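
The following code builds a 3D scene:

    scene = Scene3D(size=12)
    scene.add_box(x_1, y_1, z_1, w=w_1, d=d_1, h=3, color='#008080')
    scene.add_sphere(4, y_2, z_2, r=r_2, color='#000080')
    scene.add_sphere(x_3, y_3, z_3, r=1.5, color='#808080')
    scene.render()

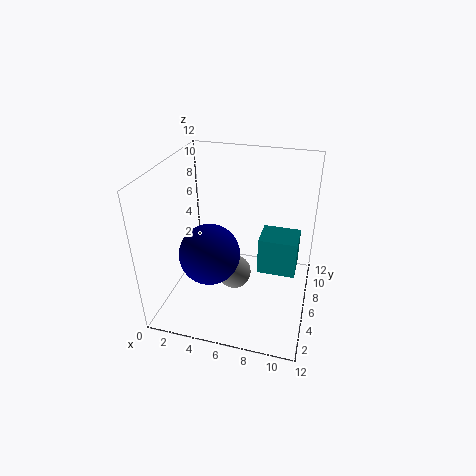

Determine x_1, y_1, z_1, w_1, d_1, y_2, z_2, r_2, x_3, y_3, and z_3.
x_1 = 8, y_1 = 4.5, z_1 = 4, w_1 = 3, d_1 = 2.5, y_2 = 4.5, z_2 = 5, r_2 = 2.5, x_3 = 5.5, y_3 = 6.5, z_3 = 2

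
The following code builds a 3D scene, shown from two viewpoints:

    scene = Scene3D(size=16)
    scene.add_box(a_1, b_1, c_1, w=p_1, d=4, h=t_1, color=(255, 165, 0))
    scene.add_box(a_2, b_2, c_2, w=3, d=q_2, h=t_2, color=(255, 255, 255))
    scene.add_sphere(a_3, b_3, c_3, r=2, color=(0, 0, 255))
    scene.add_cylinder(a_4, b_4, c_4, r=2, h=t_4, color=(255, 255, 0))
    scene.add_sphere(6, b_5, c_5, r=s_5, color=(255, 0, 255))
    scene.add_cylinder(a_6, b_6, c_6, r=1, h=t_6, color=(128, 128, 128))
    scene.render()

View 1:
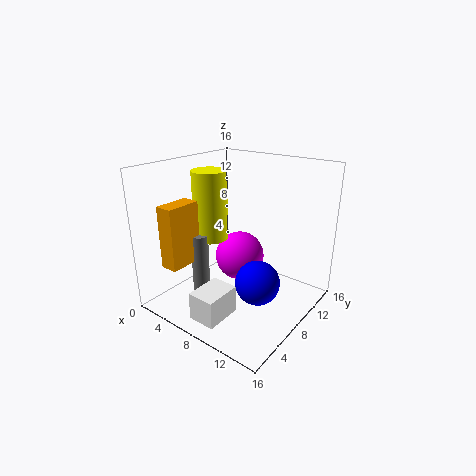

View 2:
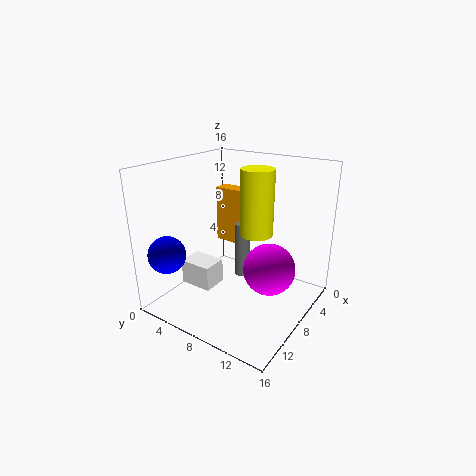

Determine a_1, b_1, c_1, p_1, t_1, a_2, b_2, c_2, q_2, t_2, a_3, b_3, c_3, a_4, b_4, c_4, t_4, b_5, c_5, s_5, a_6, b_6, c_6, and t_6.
a_1 = 2; b_1 = 2; c_1 = 5; p_1 = 2; t_1 = 7; a_2 = 7; b_2 = 1; c_2 = 1; q_2 = 4; t_2 = 3; a_3 = 14; b_3 = 3; c_3 = 7; a_4 = 4; b_4 = 8; c_4 = 7; t_4 = 8; b_5 = 11; c_5 = 4; s_5 = 3; a_6 = 4; b_6 = 6; c_6 = 1; t_6 = 7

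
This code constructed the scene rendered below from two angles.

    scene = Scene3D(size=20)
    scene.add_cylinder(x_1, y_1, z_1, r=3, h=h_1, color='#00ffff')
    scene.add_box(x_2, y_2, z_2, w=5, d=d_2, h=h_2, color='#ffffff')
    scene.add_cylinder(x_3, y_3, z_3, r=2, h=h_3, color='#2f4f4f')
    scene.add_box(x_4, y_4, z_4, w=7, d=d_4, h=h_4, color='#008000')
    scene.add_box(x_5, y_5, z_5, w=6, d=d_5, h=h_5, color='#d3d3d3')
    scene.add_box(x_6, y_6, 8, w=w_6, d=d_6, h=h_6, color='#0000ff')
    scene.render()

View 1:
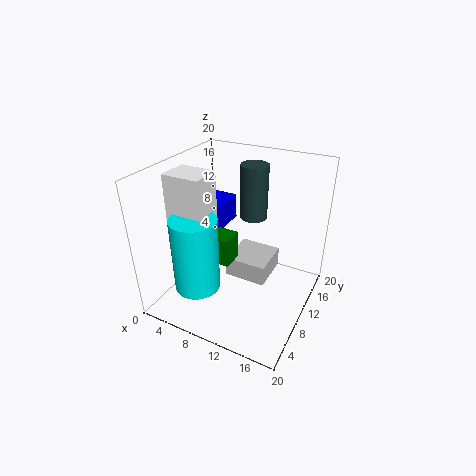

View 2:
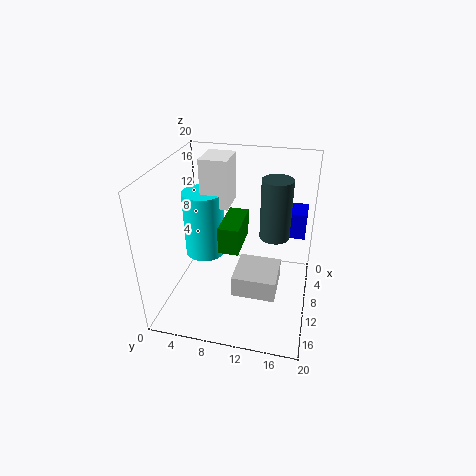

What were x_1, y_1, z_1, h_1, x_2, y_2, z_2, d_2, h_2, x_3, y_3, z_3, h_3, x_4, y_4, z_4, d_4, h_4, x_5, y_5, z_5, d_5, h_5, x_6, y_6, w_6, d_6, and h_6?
x_1 = 7
y_1 = 4
z_1 = 5
h_1 = 10
x_2 = 3
y_2 = 4
z_2 = 13
d_2 = 4
h_2 = 7
x_3 = 10
y_3 = 15
z_3 = 11
h_3 = 8
x_4 = 3
y_4 = 7
z_4 = 7
d_4 = 3
h_4 = 4
x_5 = 8
y_5 = 10
z_5 = 3
d_5 = 6
h_5 = 3
x_6 = 1
y_6 = 13
w_6 = 4
d_6 = 6
h_6 = 4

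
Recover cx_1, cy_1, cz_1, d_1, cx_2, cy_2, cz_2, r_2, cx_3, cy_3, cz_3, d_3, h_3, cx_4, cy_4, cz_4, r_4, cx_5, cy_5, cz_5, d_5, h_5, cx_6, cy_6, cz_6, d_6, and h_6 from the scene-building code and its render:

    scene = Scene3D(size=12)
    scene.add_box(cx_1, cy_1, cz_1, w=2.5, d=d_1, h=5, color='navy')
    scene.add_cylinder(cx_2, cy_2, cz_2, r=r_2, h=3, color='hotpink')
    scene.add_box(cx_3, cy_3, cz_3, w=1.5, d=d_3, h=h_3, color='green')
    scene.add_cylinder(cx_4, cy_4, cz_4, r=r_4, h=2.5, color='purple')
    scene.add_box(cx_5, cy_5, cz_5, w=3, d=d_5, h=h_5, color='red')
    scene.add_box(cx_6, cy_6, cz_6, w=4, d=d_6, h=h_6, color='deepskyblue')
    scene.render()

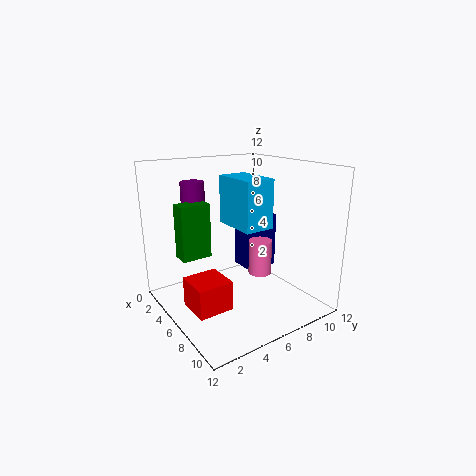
cx_1 = 2.5; cy_1 = 8; cz_1 = 2; d_1 = 3; cx_2 = 6.5; cy_2 = 8; cz_2 = 2.5; r_2 = 1; cx_3 = 3.5; cy_3 = 1.5; cz_3 = 4.5; d_3 = 2.5; h_3 = 4.5; cx_4 = 3; cy_4 = 3.5; cz_4 = 8; r_4 = 1; cx_5 = 4.5; cy_5 = 1.5; cz_5 = 0.5; d_5 = 3; h_5 = 2.5; cx_6 = 4; cy_6 = 5.5; cz_6 = 7; d_6 = 2.5; h_6 = 4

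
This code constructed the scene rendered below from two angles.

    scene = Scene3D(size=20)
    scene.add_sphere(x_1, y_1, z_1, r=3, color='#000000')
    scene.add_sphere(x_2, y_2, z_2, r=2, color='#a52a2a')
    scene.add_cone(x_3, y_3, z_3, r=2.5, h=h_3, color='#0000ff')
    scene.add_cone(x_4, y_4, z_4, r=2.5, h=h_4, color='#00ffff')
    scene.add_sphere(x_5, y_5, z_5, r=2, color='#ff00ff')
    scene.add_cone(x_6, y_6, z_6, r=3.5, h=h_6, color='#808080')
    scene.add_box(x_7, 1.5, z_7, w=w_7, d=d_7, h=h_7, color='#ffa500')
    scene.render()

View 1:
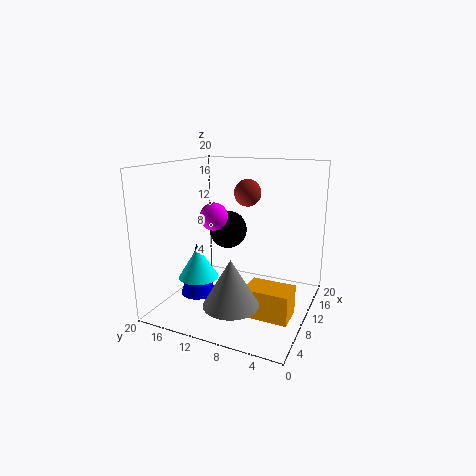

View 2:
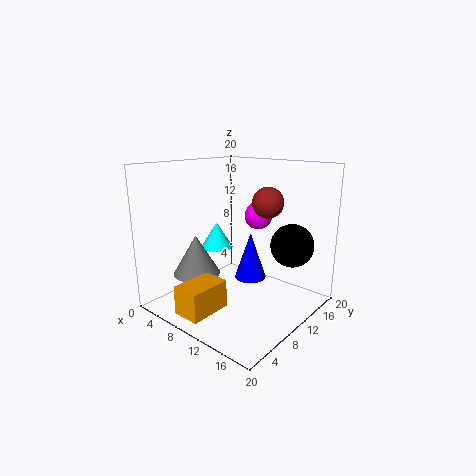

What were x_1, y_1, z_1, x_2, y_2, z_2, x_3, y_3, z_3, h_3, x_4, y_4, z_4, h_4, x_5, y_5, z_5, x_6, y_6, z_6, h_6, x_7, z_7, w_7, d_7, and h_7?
x_1 = 16
y_1 = 14.5
z_1 = 9
x_2 = 14.5
y_2 = 10.5
z_2 = 15.5
x_3 = 8
y_3 = 15.5
z_3 = 1.5
h_3 = 7.5
x_4 = 3.5
y_4 = 12.5
z_4 = 6.5
h_4 = 4
x_5 = 10.5
y_5 = 14
z_5 = 12.5
x_6 = 3.5
y_6 = 8
z_6 = 3.5
h_6 = 6
x_7 = 6
z_7 = 0.5
w_7 = 4
d_7 = 6
h_7 = 4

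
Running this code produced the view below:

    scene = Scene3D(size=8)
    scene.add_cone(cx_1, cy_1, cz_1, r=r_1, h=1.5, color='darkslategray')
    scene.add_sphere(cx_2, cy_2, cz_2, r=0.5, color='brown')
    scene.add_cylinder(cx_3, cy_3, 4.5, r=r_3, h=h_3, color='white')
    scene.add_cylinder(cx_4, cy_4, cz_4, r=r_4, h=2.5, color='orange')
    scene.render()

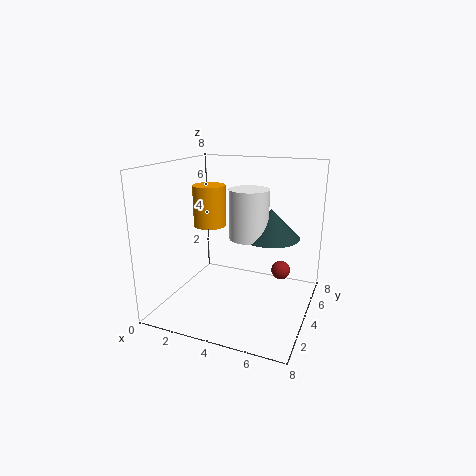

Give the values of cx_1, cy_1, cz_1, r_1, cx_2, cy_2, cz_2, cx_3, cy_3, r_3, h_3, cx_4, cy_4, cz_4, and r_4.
cx_1 = 6
cy_1 = 3.5
cz_1 = 4.5
r_1 = 1.5
cx_2 = 6.5
cy_2 = 4
cz_2 = 2.5
cx_3 = 5
cy_3 = 3
r_3 = 1
h_3 = 2.5
cx_4 = 1.5
cy_4 = 5.5
cz_4 = 4
r_4 = 1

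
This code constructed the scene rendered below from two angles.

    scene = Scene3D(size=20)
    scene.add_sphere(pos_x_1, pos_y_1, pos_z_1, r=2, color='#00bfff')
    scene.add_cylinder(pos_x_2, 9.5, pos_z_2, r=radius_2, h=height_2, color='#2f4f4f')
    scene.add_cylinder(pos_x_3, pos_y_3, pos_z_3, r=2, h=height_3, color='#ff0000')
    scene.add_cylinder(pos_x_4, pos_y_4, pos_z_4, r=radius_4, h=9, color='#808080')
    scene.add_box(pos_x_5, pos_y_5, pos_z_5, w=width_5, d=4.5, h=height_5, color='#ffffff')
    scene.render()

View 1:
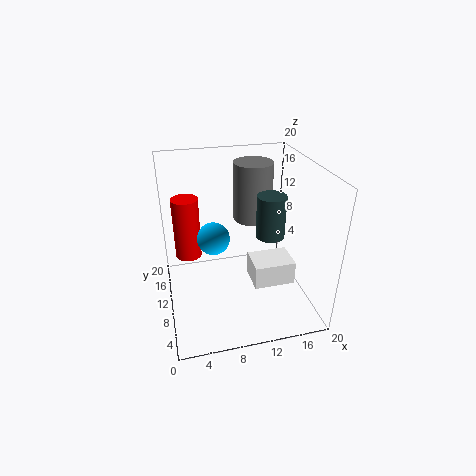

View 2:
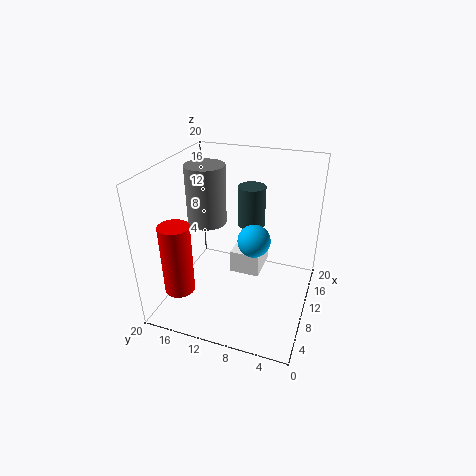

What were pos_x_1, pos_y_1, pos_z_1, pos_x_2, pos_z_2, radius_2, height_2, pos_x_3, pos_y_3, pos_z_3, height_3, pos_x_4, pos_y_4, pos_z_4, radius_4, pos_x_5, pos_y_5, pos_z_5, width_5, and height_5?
pos_x_1 = 6, pos_y_1 = 6.5, pos_z_1 = 12.5, pos_x_2 = 14.5, pos_z_2 = 10, radius_2 = 2, height_2 = 6, pos_x_3 = 3.5, pos_y_3 = 16, pos_z_3 = 4.5, height_3 = 9.5, pos_x_4 = 14, pos_y_4 = 16.5, pos_z_4 = 9.5, radius_4 = 3, pos_x_5 = 12, pos_y_5 = 7.5, pos_z_5 = 2.5, width_5 = 6, height_5 = 3.5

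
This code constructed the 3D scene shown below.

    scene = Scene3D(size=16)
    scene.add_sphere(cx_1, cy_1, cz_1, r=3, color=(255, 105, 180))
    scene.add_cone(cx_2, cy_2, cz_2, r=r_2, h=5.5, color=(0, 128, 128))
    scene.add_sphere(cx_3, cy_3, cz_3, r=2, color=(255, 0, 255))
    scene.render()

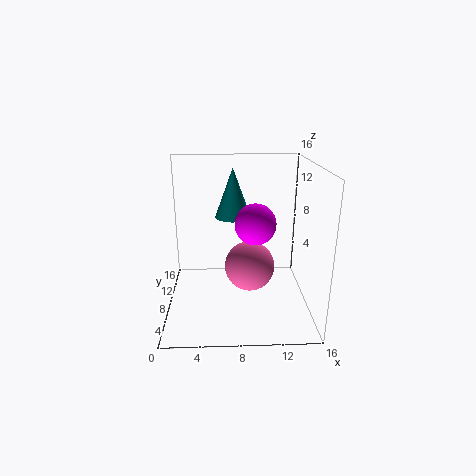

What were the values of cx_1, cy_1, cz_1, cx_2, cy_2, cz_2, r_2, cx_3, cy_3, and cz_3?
cx_1 = 9.5
cy_1 = 10
cz_1 = 3.5
cx_2 = 7.5
cy_2 = 9.5
cz_2 = 10
r_2 = 2
cx_3 = 9.5
cy_3 = 4
cz_3 = 11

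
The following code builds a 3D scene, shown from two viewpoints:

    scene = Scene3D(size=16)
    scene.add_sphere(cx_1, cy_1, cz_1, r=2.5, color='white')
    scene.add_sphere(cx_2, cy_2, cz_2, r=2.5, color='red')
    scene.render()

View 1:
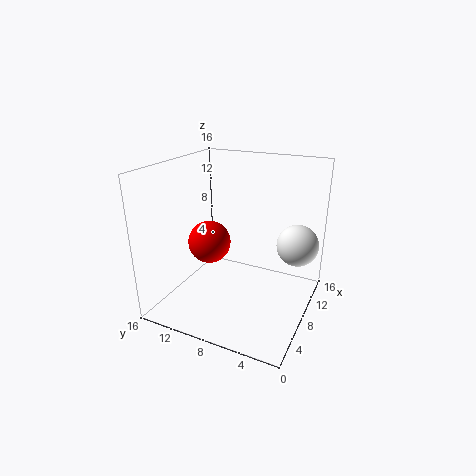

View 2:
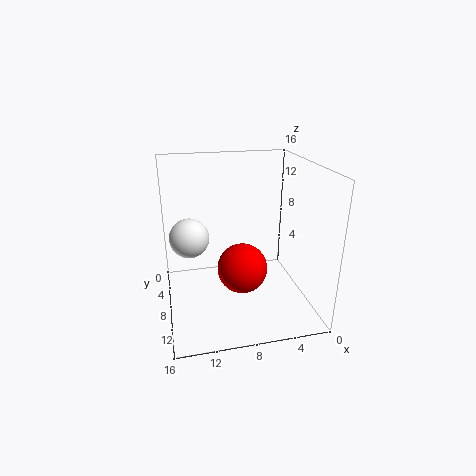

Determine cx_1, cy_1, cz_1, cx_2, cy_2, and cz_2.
cx_1 = 13, cy_1 = 2.5, cz_1 = 6, cx_2 = 8.5, cy_2 = 12, cz_2 = 6.5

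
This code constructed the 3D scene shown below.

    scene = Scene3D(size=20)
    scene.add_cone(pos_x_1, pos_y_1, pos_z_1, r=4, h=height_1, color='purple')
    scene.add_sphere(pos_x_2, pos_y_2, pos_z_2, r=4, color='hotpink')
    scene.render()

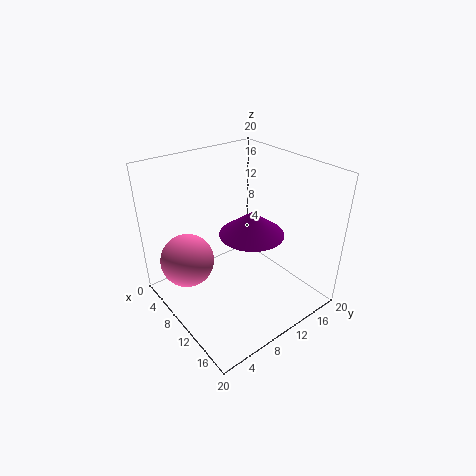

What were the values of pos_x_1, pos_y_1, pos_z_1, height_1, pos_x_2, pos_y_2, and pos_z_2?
pos_x_1 = 14
pos_y_1 = 9
pos_z_1 = 13
height_1 = 3
pos_x_2 = 4
pos_y_2 = 5
pos_z_2 = 5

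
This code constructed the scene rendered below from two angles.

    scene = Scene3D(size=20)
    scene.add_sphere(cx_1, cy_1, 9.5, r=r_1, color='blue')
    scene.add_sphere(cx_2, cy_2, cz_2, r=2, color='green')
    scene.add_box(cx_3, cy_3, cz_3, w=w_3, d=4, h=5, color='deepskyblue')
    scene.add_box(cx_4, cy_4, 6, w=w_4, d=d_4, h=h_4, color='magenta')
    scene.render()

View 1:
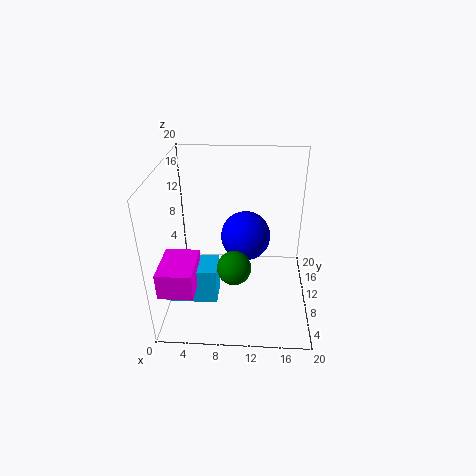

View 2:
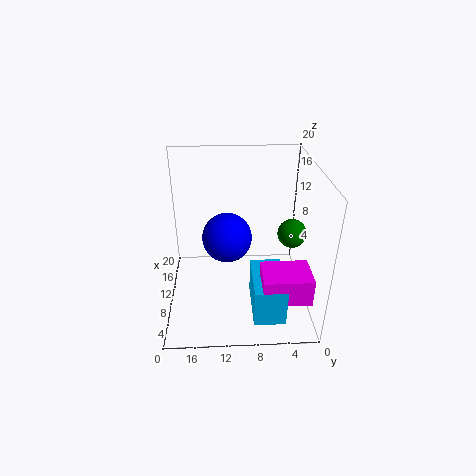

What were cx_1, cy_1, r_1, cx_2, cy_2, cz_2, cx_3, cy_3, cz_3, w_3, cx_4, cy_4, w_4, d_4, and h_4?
cx_1 = 11; cy_1 = 11.5; r_1 = 3.5; cx_2 = 10; cy_2 = 2.5; cz_2 = 10.5; cx_3 = 0.5; cy_3 = 4.5; cz_3 = 3; w_3 = 7; cx_4 = 0.5; cy_4 = 1.5; w_4 = 4.5; d_4 = 6; h_4 = 3.5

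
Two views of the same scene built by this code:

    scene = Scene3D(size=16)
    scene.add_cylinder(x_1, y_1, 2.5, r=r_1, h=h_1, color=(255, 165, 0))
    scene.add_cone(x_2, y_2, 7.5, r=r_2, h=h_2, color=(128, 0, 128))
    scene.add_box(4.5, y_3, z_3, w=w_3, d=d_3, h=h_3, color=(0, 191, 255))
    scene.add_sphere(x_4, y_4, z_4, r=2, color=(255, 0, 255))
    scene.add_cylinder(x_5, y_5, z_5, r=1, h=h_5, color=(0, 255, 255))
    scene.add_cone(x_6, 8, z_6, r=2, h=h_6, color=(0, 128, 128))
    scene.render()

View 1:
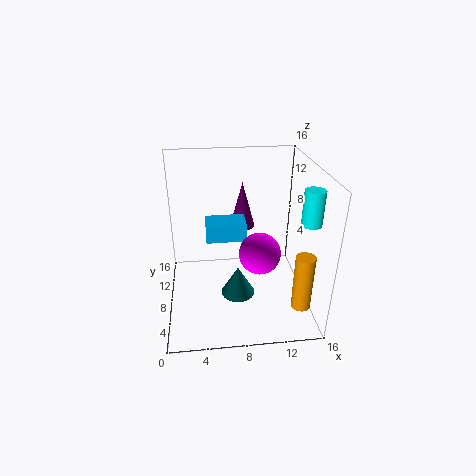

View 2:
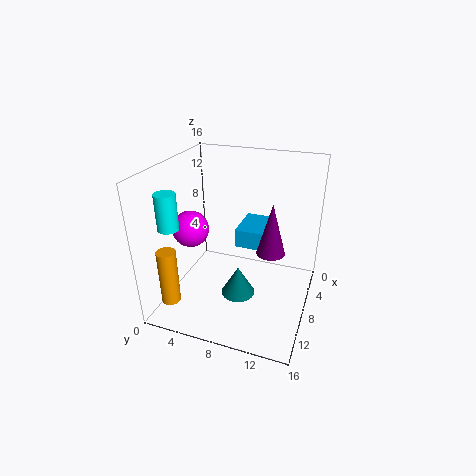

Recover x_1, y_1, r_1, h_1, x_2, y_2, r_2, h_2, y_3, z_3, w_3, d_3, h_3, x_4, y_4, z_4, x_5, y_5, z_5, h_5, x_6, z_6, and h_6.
x_1 = 14; y_1 = 2.5; r_1 = 1; h_1 = 6; x_2 = 9; y_2 = 12; r_2 = 1.5; h_2 = 5.5; y_3 = 8; z_3 = 7.5; w_3 = 4.5; d_3 = 3; h_3 = 2; x_4 = 9.5; y_4 = 3; z_4 = 9; x_5 = 14.5; y_5 = 3.5; z_5 = 11.5; h_5 = 3.5; x_6 = 8; z_6 = 0.5; h_6 = 3.5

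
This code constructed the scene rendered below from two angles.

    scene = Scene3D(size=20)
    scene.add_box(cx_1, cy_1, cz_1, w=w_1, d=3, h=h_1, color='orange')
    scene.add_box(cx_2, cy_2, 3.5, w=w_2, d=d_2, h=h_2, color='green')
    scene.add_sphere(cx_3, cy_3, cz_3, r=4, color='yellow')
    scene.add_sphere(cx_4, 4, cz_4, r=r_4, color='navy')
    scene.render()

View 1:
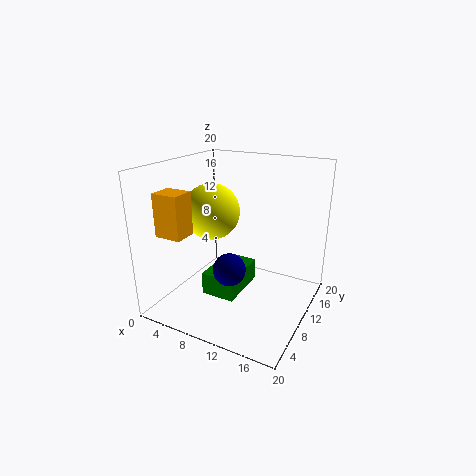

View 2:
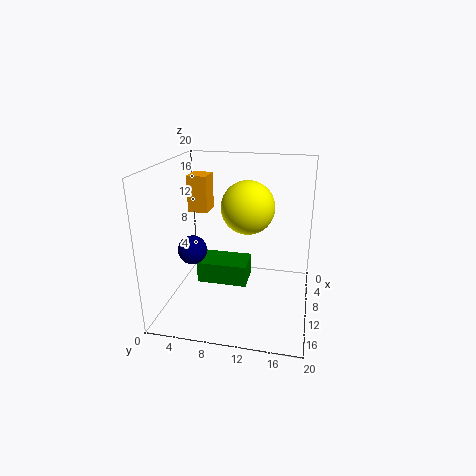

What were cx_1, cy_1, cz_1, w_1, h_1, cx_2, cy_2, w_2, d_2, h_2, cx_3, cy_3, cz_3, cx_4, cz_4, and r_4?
cx_1 = 3; cy_1 = 1.5; cz_1 = 12; w_1 = 3.5; h_1 = 5.5; cx_2 = 7.5; cy_2 = 4.5; w_2 = 4.5; d_2 = 7; h_2 = 3; cx_3 = 5.5; cy_3 = 10.5; cz_3 = 13; cx_4 = 12; cz_4 = 8.5; r_4 = 2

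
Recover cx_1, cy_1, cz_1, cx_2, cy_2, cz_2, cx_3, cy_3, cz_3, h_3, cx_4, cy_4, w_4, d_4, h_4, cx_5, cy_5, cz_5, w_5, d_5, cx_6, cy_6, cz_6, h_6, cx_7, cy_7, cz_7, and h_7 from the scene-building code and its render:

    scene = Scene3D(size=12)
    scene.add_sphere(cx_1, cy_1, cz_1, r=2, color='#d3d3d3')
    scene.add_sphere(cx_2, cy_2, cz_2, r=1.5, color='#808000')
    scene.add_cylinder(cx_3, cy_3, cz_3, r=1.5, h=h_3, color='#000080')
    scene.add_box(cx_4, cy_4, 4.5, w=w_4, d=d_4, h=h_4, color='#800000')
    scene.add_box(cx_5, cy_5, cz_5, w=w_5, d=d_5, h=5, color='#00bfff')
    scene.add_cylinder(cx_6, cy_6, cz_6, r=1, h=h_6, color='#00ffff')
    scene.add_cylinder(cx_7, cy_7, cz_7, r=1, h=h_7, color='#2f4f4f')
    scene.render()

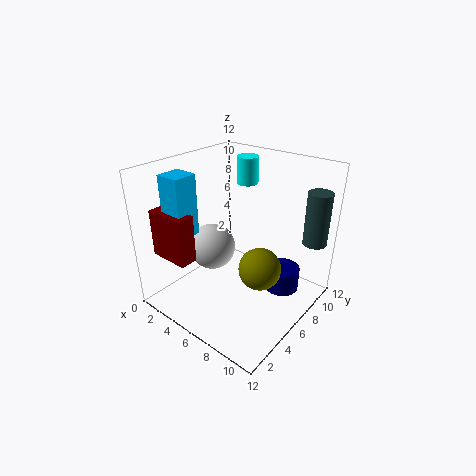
cx_1 = 3.5, cy_1 = 5.5, cz_1 = 4.5, cx_2 = 10, cy_2 = 3.5, cz_2 = 6, cx_3 = 9, cy_3 = 8.5, cz_3 = 1, h_3 = 2, cx_4 = 0.5, cy_4 = 1.5, w_4 = 3.5, d_4 = 1.5, h_4 = 4, cx_5 = 1.5, cy_5 = 2, cz_5 = 6.5, w_5 = 2, d_5 = 2, cx_6 = 3.5, cy_6 = 10.5, cz_6 = 9, h_6 = 2.5, cx_7 = 11, cy_7 = 10, cz_7 = 5.5, h_7 = 4.5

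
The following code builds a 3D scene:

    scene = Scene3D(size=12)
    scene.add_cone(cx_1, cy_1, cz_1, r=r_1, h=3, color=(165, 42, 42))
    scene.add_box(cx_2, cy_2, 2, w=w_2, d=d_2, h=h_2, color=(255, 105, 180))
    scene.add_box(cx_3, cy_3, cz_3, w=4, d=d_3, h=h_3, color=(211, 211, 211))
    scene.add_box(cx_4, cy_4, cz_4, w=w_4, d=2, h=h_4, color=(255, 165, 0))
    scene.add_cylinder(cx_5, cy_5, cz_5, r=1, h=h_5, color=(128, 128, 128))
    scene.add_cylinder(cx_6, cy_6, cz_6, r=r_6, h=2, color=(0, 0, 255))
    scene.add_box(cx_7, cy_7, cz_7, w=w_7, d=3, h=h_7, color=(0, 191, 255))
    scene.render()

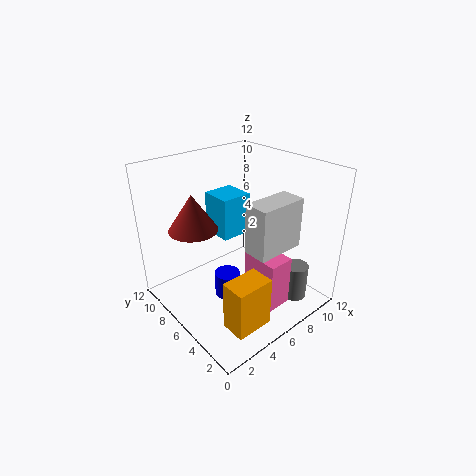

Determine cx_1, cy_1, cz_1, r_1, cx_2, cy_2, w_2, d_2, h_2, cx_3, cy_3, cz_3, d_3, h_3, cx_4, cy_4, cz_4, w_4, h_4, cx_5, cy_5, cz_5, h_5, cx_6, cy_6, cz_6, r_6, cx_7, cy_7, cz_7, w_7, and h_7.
cx_1 = 3, cy_1 = 8, cz_1 = 7, r_1 = 2, cx_2 = 5, cy_2 = 1, w_2 = 2, d_2 = 3, h_2 = 4, cx_3 = 5, cy_3 = 2, cz_3 = 6, d_3 = 2, h_3 = 4, cx_4 = 2, cy_4 = 1, cz_4 = 1, w_4 = 3, h_4 = 4, cx_5 = 9, cy_5 = 2, cz_5 = 1, h_5 = 3, cx_6 = 4, cy_6 = 5, cz_6 = 2, r_6 = 1, cx_7 = 7, cy_7 = 9, cz_7 = 4, w_7 = 3, h_7 = 4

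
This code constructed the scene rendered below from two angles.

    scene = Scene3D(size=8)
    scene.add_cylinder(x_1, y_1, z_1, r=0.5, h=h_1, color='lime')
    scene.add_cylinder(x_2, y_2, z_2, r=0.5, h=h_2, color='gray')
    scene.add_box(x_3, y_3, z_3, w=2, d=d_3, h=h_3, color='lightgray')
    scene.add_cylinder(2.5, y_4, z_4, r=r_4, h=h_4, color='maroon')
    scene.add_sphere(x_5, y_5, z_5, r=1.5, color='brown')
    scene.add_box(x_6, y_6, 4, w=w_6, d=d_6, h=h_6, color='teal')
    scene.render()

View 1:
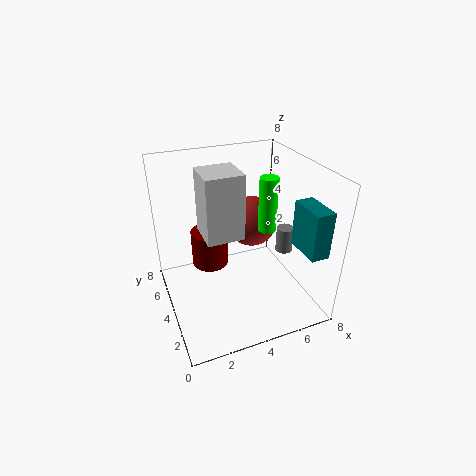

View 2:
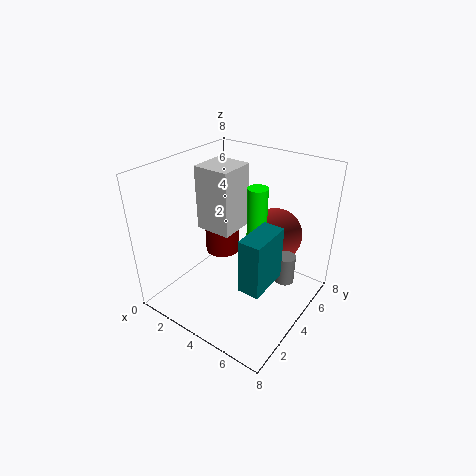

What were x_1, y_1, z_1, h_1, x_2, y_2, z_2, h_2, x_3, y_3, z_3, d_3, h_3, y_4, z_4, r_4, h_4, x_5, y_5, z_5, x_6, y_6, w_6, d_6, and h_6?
x_1 = 5.5
y_1 = 3.5
z_1 = 4.5
h_1 = 3
x_2 = 7
y_2 = 4
z_2 = 2.5
h_2 = 1.5
x_3 = 2
y_3 = 3
z_3 = 4.5
d_3 = 2
h_3 = 3.5
y_4 = 4.5
z_4 = 2.5
r_4 = 1
h_4 = 2
x_5 = 5.5
y_5 = 5.5
z_5 = 4
x_6 = 6.5
y_6 = 0.5
w_6 = 1
d_6 = 2
h_6 = 2.5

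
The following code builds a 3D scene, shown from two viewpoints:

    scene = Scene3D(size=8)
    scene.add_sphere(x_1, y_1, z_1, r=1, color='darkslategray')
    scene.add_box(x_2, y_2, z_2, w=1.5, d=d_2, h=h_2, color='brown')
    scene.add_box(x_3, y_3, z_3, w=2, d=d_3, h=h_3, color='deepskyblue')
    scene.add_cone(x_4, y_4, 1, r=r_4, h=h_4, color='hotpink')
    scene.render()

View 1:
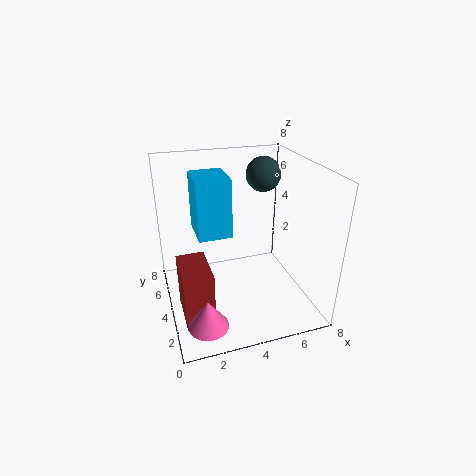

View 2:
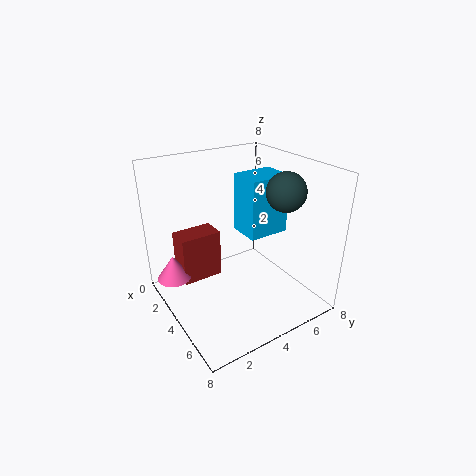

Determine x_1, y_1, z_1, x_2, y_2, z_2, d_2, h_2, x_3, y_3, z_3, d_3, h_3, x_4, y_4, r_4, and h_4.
x_1 = 6
y_1 = 5.5
z_1 = 7
x_2 = 0.5
y_2 = 1.5
z_2 = 0.5
d_2 = 2.5
h_2 = 3
x_3 = 2
y_3 = 5
z_3 = 3.5
d_3 = 2.5
h_3 = 3.5
x_4 = 1.5
y_4 = 1
r_4 = 1
h_4 = 1.5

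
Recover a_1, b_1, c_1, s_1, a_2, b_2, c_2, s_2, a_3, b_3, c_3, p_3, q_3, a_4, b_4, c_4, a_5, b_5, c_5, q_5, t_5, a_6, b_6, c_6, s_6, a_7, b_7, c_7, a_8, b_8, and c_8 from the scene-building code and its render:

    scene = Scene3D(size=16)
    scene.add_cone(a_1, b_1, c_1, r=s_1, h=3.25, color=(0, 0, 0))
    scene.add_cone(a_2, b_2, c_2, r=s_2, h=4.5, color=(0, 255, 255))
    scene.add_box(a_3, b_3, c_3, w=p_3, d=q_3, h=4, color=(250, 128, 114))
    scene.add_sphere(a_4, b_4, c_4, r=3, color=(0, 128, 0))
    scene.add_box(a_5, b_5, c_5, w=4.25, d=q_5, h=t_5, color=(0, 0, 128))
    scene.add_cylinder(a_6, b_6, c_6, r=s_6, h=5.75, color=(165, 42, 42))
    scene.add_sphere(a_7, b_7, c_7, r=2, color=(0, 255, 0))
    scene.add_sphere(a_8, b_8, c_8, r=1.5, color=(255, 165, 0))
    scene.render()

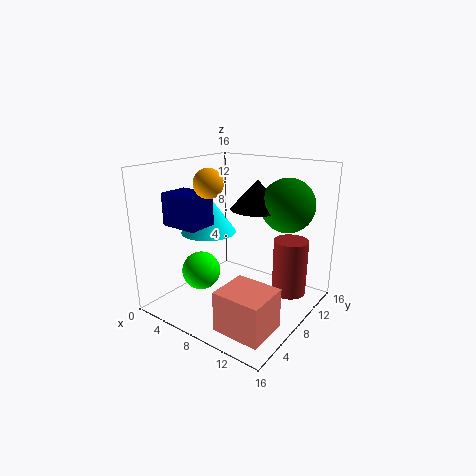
a_1 = 9; b_1 = 10.25; c_1 = 11; s_1 = 3; a_2 = 3.5; b_2 = 8.25; c_2 = 7.75; s_2 = 3.25; a_3 = 10.75; b_3 = 0.25; c_3 = 1.75; p_3 = 4.75; q_3 = 4.25; a_4 = 12; b_4 = 11.75; c_4 = 11.5; a_5 = 2; b_5 = 2.75; c_5 = 9.75; q_5 = 3.25; t_5 = 3.5; a_6 = 14.25; b_6 = 8.5; c_6 = 3.25; s_6 = 1.75; a_7 = 6.25; b_7 = 3.75; c_7 = 5.25; a_8 = 7; b_8 = 4.5; c_8 = 14.5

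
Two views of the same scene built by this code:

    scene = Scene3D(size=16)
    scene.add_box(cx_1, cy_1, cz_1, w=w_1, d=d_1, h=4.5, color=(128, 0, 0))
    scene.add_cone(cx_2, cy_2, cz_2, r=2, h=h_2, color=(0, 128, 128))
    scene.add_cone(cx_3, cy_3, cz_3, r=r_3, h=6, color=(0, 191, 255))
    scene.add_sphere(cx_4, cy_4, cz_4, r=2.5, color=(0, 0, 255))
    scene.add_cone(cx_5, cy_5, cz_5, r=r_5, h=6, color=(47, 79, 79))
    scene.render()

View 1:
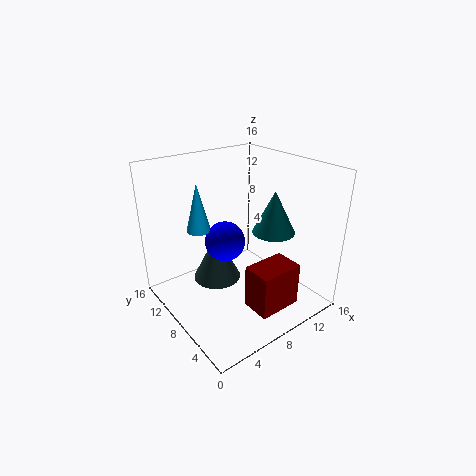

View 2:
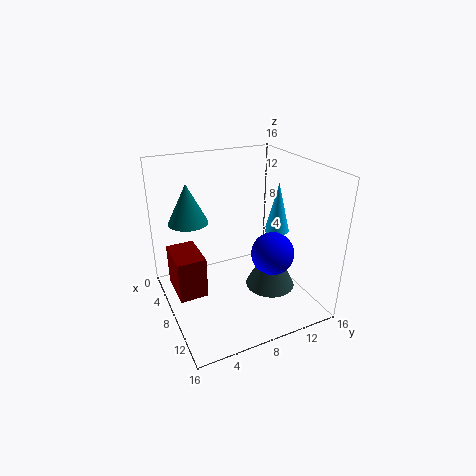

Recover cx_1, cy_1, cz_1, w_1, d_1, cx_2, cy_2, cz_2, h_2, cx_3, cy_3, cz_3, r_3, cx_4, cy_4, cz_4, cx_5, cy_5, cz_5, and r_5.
cx_1 = 5.5
cy_1 = 0.5
cz_1 = 3
w_1 = 4.5
d_1 = 3
cx_2 = 8
cy_2 = 2.5
cz_2 = 11
h_2 = 4
cx_3 = 6.5
cy_3 = 14
cz_3 = 7
r_3 = 1.5
cx_4 = 9
cy_4 = 12
cz_4 = 5.5
cx_5 = 8
cy_5 = 12.5
cz_5 = 0.5
r_5 = 3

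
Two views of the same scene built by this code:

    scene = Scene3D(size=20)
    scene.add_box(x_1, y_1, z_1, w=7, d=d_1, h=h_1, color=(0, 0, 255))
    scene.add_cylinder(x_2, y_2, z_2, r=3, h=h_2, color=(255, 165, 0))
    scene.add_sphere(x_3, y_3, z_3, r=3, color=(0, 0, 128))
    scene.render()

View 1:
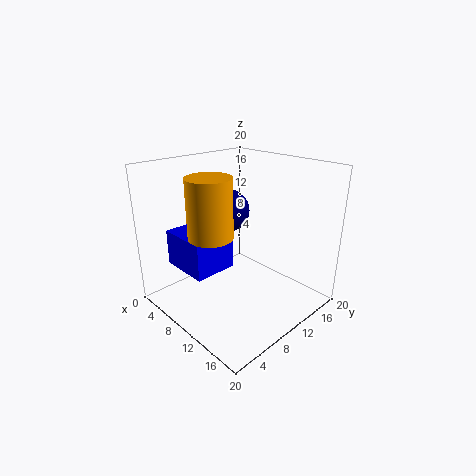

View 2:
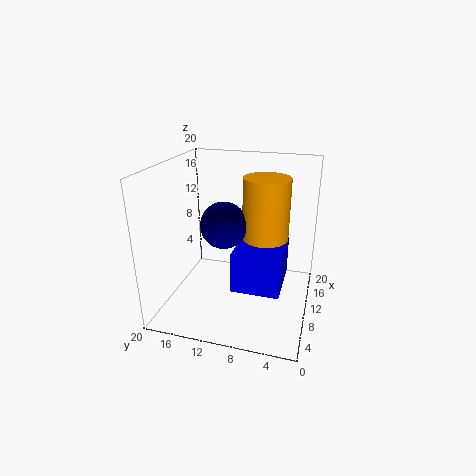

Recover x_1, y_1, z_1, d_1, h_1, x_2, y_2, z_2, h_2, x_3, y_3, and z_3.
x_1 = 3
y_1 = 3
z_1 = 6
d_1 = 6
h_1 = 5
x_2 = 9
y_2 = 6
z_2 = 11
h_2 = 8
x_3 = 7
y_3 = 11
z_3 = 13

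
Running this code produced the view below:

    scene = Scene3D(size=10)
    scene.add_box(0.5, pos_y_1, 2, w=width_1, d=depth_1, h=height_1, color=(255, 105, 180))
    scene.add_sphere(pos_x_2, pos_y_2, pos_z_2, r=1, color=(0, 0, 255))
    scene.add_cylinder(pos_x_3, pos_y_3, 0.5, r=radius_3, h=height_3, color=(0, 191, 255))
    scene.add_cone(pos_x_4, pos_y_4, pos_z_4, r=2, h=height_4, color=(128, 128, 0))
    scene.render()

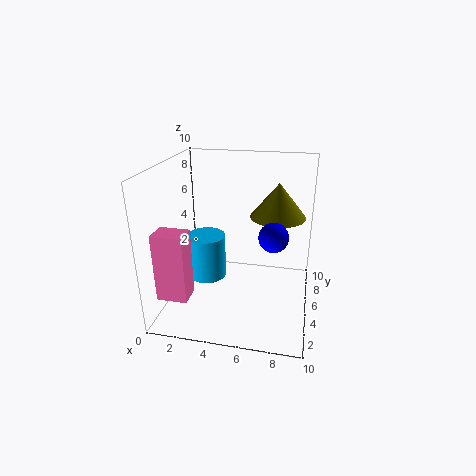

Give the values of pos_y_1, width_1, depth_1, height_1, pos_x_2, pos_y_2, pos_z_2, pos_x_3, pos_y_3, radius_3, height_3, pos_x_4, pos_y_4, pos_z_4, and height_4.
pos_y_1 = 1; width_1 = 2; depth_1 = 1.5; height_1 = 4.5; pos_x_2 = 7.5; pos_y_2 = 4.5; pos_z_2 = 5.5; pos_x_3 = 2; pos_y_3 = 7; radius_3 = 1.5; height_3 = 3.5; pos_x_4 = 7.5; pos_y_4 = 7; pos_z_4 = 6; height_4 = 2.5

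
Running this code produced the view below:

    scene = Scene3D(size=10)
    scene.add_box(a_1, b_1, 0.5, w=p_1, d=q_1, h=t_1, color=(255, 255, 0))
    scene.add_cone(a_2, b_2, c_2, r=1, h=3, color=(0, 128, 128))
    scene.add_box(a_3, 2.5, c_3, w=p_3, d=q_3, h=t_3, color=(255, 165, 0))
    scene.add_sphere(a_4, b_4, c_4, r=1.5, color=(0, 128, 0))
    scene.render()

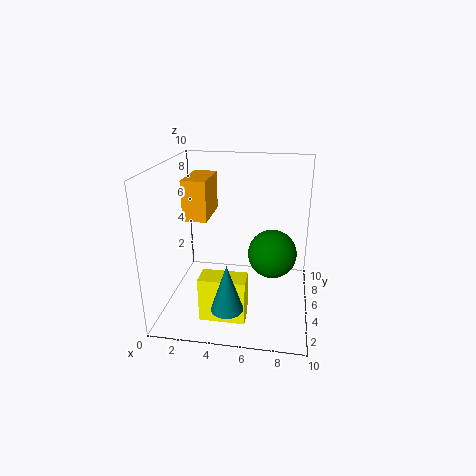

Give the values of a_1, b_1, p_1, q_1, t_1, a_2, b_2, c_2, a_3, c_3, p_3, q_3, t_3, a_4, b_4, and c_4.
a_1 = 3; b_1 = 1.5; p_1 = 3; q_1 = 1.5; t_1 = 3; a_2 = 5; b_2 = 1; c_2 = 2; a_3 = 2; c_3 = 7; p_3 = 1.5; q_3 = 3; t_3 = 2.5; a_4 = 7.5; b_4 = 3; c_4 = 5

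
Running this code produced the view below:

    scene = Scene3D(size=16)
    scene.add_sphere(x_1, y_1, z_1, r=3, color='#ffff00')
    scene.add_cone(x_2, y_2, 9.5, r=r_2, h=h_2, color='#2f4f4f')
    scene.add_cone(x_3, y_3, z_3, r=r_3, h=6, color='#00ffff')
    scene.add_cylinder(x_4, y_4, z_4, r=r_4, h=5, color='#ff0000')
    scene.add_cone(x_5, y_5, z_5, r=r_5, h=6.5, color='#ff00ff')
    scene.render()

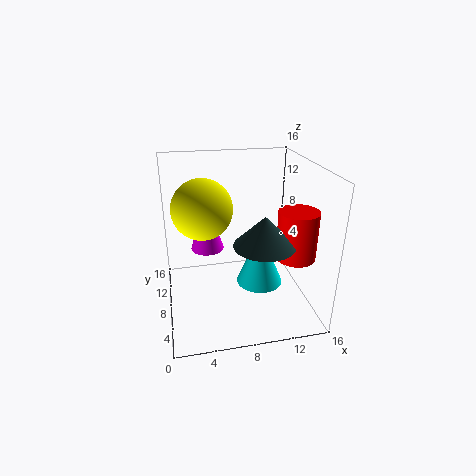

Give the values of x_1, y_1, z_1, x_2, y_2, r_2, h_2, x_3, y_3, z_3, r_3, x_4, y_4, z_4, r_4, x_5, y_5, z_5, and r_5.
x_1 = 4
y_1 = 6
z_1 = 12.5
x_2 = 9.5
y_2 = 3
r_2 = 3
h_2 = 3
x_3 = 10
y_3 = 6
z_3 = 3.5
r_3 = 2.5
x_4 = 13
y_4 = 3.5
z_4 = 7.5
r_4 = 2
x_5 = 5
y_5 = 12
z_5 = 5
r_5 = 2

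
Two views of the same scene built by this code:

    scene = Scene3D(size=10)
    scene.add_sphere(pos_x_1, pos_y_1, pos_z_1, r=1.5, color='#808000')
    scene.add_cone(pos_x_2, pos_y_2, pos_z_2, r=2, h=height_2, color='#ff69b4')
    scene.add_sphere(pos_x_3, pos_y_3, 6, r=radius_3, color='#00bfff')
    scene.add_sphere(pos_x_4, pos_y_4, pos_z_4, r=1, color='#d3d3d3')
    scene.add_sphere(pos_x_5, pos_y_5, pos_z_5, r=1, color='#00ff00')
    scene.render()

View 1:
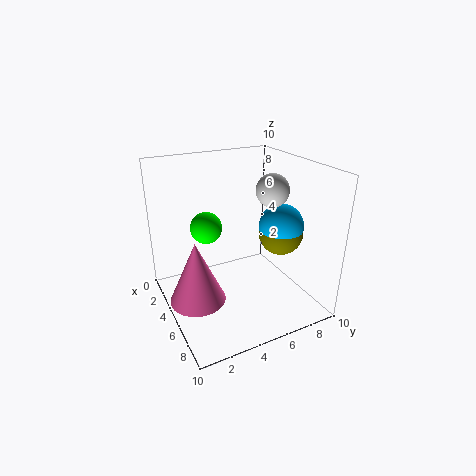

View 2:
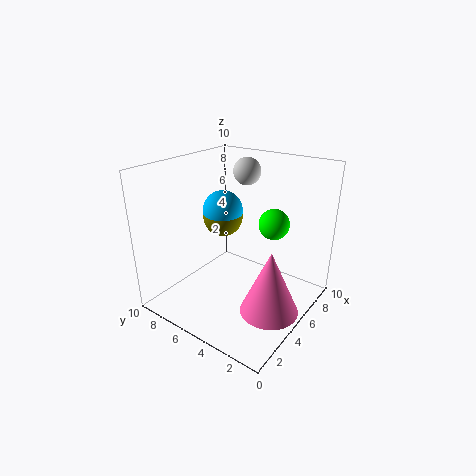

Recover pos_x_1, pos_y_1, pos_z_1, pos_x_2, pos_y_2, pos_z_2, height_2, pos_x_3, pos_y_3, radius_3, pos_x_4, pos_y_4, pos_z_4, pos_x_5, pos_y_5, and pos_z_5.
pos_x_1 = 6.5; pos_y_1 = 7.5; pos_z_1 = 5.5; pos_x_2 = 4.5; pos_y_2 = 2; pos_z_2 = 0.5; height_2 = 4.5; pos_x_3 = 6.5; pos_y_3 = 7.5; radius_3 = 1.5; pos_x_4 = 7.5; pos_y_4 = 6; pos_z_4 = 9; pos_x_5 = 5.5; pos_y_5 = 2.5; pos_z_5 = 6.5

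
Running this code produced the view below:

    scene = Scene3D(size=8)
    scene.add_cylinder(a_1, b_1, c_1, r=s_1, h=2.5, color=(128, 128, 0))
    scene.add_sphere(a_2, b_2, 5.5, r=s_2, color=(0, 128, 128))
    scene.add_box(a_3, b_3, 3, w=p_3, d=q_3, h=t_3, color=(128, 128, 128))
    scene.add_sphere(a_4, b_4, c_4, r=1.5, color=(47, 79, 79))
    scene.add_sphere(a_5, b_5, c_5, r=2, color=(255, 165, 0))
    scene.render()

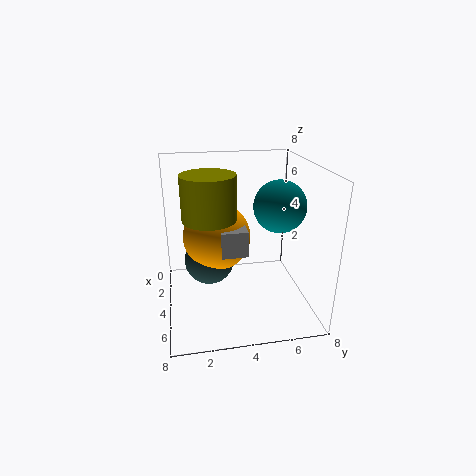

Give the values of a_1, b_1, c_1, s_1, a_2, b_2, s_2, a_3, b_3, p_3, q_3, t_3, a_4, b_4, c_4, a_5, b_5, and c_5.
a_1 = 3.5, b_1 = 2.5, c_1 = 5, s_1 = 1.5, a_2 = 3.5, b_2 = 6.5, s_2 = 1.5, a_3 = 3, b_3 = 3, p_3 = 1.5, q_3 = 1.5, t_3 = 1.5, a_4 = 2.5, b_4 = 2.5, c_4 = 2, a_5 = 2.5, b_5 = 3, c_5 = 3.5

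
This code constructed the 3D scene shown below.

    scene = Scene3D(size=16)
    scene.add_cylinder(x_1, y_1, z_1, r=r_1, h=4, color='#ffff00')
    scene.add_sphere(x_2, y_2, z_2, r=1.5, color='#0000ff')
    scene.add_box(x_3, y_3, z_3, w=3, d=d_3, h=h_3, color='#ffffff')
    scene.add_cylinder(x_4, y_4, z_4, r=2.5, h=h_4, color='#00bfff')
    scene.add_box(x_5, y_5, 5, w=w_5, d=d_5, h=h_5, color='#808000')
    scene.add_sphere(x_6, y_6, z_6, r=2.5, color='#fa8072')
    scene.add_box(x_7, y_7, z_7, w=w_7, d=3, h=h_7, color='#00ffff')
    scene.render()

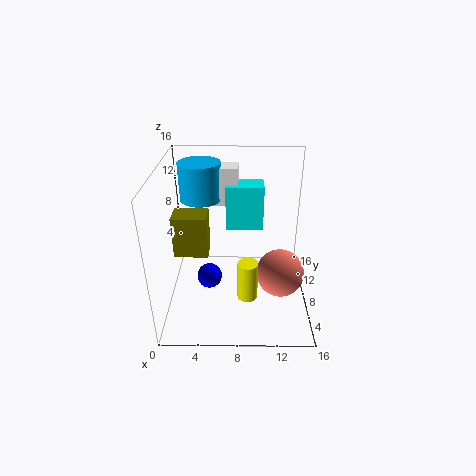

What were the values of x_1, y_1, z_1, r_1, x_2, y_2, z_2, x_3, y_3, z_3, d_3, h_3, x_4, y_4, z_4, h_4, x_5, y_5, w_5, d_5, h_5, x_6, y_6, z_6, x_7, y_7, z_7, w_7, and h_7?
x_1 = 9, y_1 = 2.5, z_1 = 4.5, r_1 = 1, x_2 = 4.5, y_2 = 9, z_2 = 2, x_3 = 5, y_3 = 12, z_3 = 10, d_3 = 2.5, h_3 = 4.5, x_4 = 3.5, y_4 = 13, z_4 = 10.5, h_4 = 4.5, x_5 = 0.5, y_5 = 8.5, w_5 = 4, d_5 = 3, h_5 = 5, x_6 = 12.5, y_6 = 5, z_6 = 5.5, x_7 = 6.5, y_7 = 11.5, z_7 = 7, w_7 = 4.5, h_7 = 5.5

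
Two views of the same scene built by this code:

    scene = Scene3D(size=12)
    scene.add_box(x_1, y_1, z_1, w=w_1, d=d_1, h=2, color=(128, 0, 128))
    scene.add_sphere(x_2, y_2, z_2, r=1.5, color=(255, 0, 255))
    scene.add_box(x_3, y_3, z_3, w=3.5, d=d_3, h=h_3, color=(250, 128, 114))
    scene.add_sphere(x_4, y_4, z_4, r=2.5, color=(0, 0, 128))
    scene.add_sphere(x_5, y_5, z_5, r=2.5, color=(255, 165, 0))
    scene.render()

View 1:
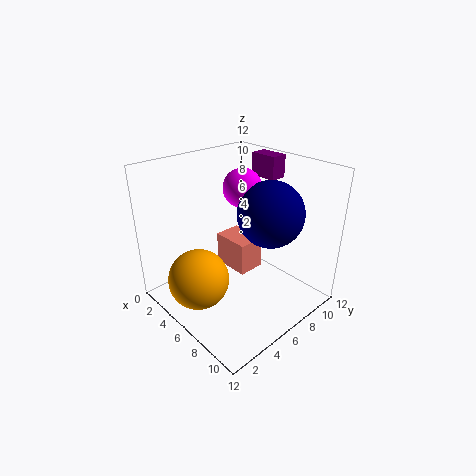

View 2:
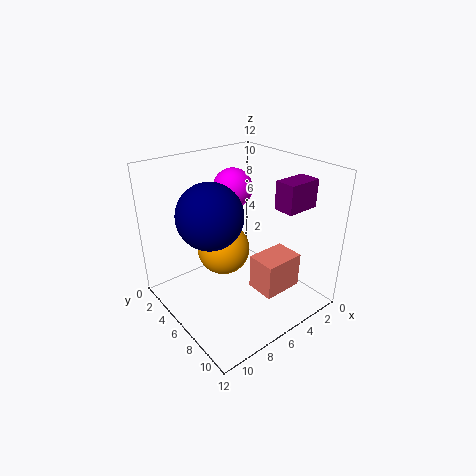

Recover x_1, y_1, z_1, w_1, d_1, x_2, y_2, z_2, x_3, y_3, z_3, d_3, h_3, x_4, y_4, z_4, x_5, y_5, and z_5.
x_1 = 3.5, y_1 = 10, z_1 = 10, w_1 = 2.5, d_1 = 1.5, x_2 = 6.5, y_2 = 6, z_2 = 10.5, x_3 = 2, y_3 = 7, z_3 = 1.5, d_3 = 2.5, h_3 = 3, x_4 = 9, y_4 = 6.5, z_4 = 9, x_5 = 5, y_5 = 2.5, z_5 = 3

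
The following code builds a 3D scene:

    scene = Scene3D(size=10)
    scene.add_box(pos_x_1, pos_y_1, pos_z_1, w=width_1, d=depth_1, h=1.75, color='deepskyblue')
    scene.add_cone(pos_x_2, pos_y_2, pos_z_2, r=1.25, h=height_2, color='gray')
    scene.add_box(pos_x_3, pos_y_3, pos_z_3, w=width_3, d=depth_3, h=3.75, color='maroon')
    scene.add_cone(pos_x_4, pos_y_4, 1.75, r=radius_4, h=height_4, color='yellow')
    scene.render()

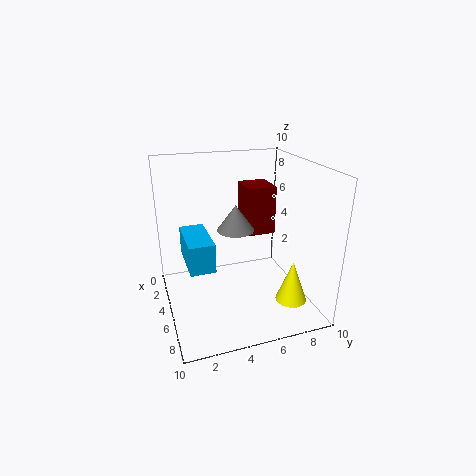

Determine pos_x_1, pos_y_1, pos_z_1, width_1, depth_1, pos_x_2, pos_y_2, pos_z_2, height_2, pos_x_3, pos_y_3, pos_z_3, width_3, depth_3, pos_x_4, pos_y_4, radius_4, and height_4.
pos_x_1 = 5.25
pos_y_1 = 1
pos_z_1 = 4.75
width_1 = 3.25
depth_1 = 1.5
pos_x_2 = 5.25
pos_y_2 = 4.75
pos_z_2 = 5.75
height_2 = 1.75
pos_x_3 = 0.5
pos_y_3 = 6.5
pos_z_3 = 4
width_3 = 2.5
depth_3 = 2.25
pos_x_4 = 8.5
pos_y_4 = 7.5
radius_4 = 1
height_4 = 2.75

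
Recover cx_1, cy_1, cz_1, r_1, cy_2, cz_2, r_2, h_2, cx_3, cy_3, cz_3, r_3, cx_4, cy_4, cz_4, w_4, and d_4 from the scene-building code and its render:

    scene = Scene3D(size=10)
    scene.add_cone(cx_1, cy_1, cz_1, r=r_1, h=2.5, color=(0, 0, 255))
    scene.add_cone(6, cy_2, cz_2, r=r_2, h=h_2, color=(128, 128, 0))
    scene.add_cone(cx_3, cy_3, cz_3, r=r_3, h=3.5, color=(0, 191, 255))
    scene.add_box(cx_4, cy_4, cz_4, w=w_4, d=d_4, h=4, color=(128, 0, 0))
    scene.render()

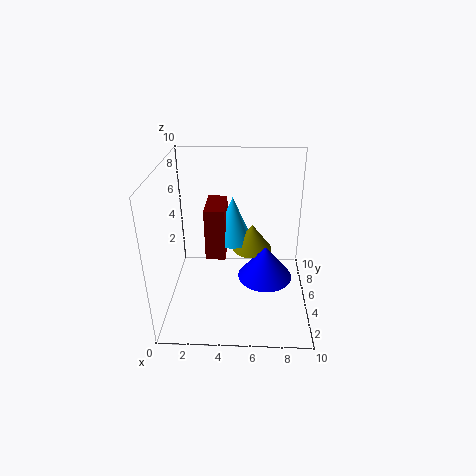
cx_1 = 7
cy_1 = 5.5
cz_1 = 1.5
r_1 = 2
cy_2 = 7
cz_2 = 3
r_2 = 1.5
h_2 = 2
cx_3 = 4.5
cy_3 = 7.5
cz_3 = 3.5
r_3 = 1.5
cx_4 = 2.5
cy_4 = 6
cz_4 = 2.5
w_4 = 1.5
d_4 = 3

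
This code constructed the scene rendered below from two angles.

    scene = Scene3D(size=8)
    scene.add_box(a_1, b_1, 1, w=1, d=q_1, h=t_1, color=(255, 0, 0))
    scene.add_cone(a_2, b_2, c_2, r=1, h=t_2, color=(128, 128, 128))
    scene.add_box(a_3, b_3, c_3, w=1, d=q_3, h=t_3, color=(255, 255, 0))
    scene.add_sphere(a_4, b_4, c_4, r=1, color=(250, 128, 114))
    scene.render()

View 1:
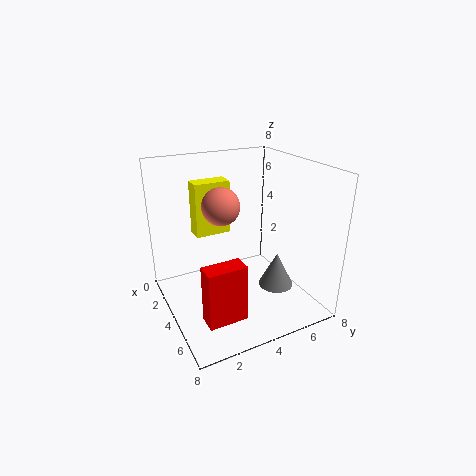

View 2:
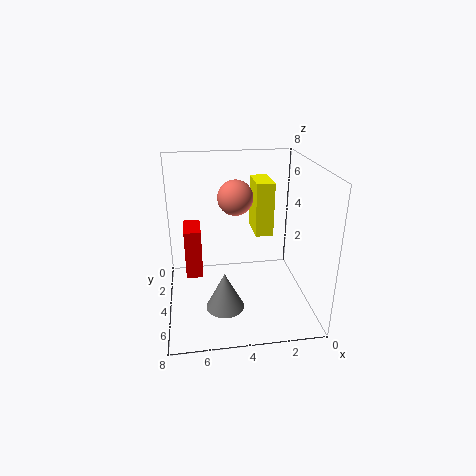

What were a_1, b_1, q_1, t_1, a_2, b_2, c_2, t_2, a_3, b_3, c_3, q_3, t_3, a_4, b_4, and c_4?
a_1 = 6, b_1 = 1, q_1 = 2, t_1 = 3, a_2 = 5, b_2 = 6, c_2 = 1, t_2 = 2, a_3 = 2, b_3 = 2, c_3 = 4, q_3 = 2, t_3 = 3, a_4 = 4, b_4 = 3, c_4 = 6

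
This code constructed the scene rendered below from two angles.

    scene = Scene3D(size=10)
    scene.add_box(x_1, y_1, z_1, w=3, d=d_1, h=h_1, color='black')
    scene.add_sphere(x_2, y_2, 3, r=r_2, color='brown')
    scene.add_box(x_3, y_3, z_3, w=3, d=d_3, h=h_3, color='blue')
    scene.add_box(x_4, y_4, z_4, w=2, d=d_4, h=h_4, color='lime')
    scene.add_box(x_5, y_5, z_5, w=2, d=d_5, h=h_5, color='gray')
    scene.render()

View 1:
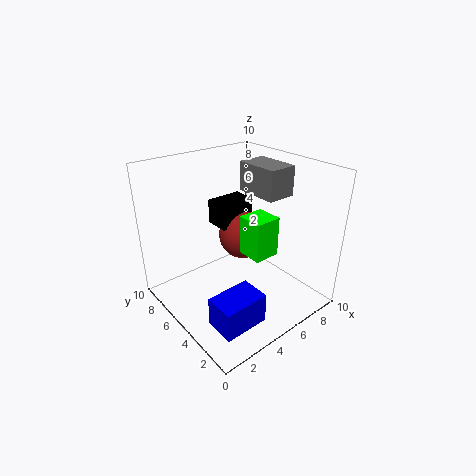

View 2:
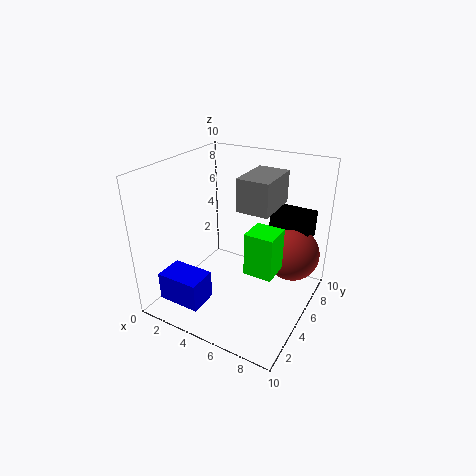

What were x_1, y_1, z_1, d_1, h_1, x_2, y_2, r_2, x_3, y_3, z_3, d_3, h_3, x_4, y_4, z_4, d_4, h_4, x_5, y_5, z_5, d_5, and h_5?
x_1 = 6; y_1 = 8; z_1 = 4; d_1 = 2; h_1 = 2; x_2 = 8; y_2 = 8; r_2 = 2; x_3 = 1; y_3 = 1; z_3 = 1; d_3 = 2; h_3 = 2; x_4 = 6; y_4 = 4; z_4 = 3; d_4 = 2; h_4 = 3; x_5 = 6; y_5 = 3; z_5 = 8; d_5 = 3; h_5 = 2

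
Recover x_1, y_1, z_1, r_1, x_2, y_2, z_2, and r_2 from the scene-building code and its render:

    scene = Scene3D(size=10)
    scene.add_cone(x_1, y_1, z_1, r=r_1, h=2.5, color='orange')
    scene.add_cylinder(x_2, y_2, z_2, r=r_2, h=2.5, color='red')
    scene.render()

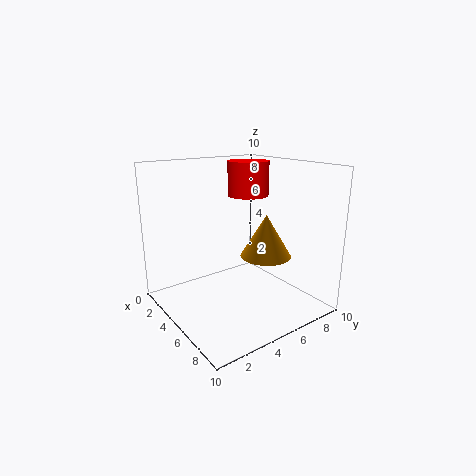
x_1 = 8.5; y_1 = 4.5; z_1 = 5; r_1 = 1.5; x_2 = 3.5; y_2 = 7; z_2 = 7.5; r_2 = 1.5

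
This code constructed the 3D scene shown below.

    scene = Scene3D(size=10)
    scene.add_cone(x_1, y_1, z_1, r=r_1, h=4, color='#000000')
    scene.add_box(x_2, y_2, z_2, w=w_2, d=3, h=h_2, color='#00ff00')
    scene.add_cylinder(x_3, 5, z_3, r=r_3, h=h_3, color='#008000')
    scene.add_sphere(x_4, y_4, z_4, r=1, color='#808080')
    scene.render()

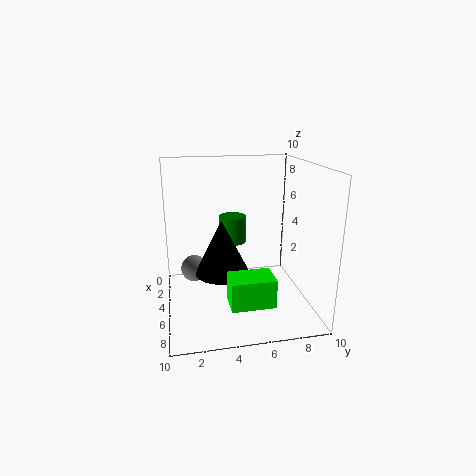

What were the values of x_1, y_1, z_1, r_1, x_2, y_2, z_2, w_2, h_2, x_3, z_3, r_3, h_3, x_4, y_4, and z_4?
x_1 = 4
y_1 = 4
z_1 = 2
r_1 = 2
x_2 = 6
y_2 = 4
z_2 = 1
w_2 = 2
h_2 = 2
x_3 = 3
z_3 = 4
r_3 = 1
h_3 = 2
x_4 = 3
y_4 = 2
z_4 = 2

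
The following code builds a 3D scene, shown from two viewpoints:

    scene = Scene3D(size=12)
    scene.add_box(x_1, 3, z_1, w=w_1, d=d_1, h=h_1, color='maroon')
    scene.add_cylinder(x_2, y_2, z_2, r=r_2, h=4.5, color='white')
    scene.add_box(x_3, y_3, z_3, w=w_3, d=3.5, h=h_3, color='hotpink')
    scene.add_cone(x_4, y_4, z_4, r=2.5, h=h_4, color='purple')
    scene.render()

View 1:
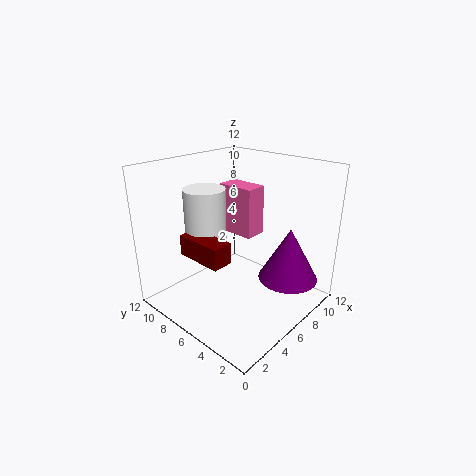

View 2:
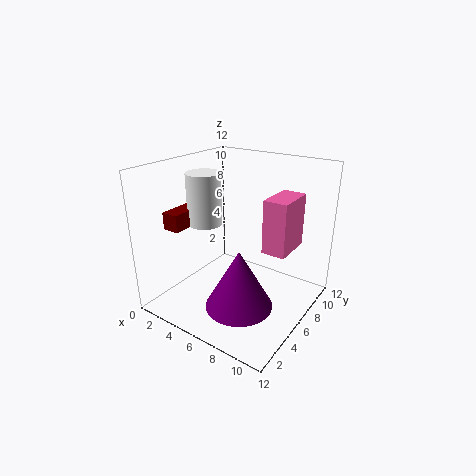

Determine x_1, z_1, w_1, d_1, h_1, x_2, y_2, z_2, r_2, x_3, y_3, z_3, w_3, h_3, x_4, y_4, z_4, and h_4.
x_1 = 0.5
z_1 = 6.5
w_1 = 1.5
d_1 = 3.5
h_1 = 1.5
x_2 = 2.5
y_2 = 6
z_2 = 6.5
r_2 = 1.5
x_3 = 8
y_3 = 6.5
z_3 = 5
w_3 = 2
h_3 = 4.5
x_4 = 8.5
y_4 = 2.5
z_4 = 2.5
h_4 = 4.5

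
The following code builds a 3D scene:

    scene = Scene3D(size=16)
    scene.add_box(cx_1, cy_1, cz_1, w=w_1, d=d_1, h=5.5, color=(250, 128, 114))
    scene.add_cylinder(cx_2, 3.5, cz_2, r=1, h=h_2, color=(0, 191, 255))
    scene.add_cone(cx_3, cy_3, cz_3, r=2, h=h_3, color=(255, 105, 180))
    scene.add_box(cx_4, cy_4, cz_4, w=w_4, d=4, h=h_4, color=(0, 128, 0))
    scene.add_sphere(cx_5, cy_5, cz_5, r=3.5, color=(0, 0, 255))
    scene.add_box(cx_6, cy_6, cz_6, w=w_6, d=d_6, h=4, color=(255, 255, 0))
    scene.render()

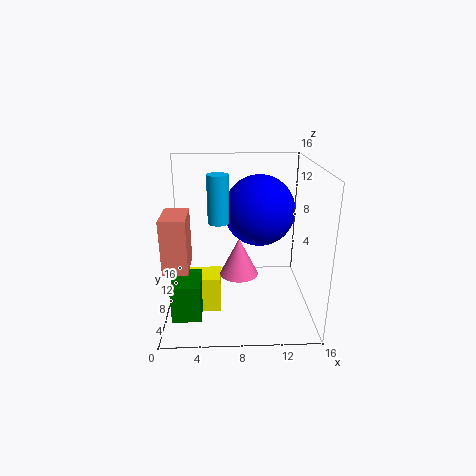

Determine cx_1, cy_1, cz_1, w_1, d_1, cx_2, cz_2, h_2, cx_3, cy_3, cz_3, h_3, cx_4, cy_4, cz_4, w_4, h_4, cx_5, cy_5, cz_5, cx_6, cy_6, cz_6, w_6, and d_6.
cx_1 = 0.5; cy_1 = 2.5; cz_1 = 6.5; w_1 = 2.5; d_1 = 4; cx_2 = 6; cz_2 = 11.5; h_2 = 4.5; cx_3 = 8; cy_3 = 5.5; cz_3 = 5; h_3 = 4; cx_4 = 1; cy_4 = 2.5; cz_4 = 1; w_4 = 3; h_4 = 4; cx_5 = 10; cy_5 = 5.5; cz_5 = 12; cx_6 = 1; cy_6 = 5; cz_6 = 0.5; w_6 = 5; d_6 = 3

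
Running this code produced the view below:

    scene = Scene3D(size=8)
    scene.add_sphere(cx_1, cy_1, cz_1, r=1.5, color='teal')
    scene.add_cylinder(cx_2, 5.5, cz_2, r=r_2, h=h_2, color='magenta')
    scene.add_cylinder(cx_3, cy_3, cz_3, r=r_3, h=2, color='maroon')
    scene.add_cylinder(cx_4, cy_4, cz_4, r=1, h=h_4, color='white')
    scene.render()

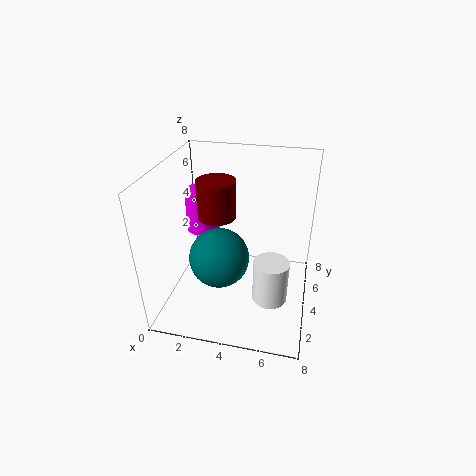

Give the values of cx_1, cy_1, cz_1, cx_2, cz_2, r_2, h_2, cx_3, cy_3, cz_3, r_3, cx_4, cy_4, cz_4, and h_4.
cx_1 = 3.5
cy_1 = 2
cz_1 = 4
cx_2 = 1.5
cz_2 = 3.5
r_2 = 1
h_2 = 2.5
cx_3 = 3
cy_3 = 3.5
cz_3 = 5.5
r_3 = 1
cx_4 = 6
cy_4 = 3.5
cz_4 = 0.5
h_4 = 2.5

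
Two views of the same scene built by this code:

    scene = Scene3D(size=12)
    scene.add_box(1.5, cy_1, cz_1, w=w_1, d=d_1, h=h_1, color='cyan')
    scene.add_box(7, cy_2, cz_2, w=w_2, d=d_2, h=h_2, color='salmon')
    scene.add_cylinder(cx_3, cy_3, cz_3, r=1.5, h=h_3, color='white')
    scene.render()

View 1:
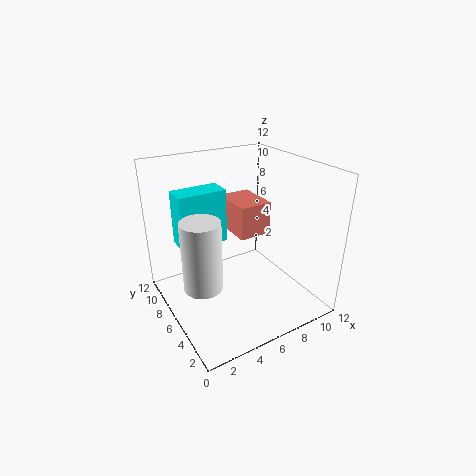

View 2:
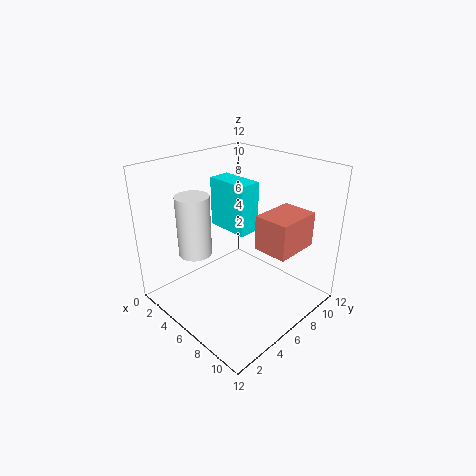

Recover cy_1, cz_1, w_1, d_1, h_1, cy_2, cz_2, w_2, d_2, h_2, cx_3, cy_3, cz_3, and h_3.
cy_1 = 7; cz_1 = 5.5; w_1 = 4; d_1 = 2; h_1 = 4.5; cy_2 = 7; cz_2 = 5; w_2 = 3; d_2 = 4; h_2 = 3; cx_3 = 2; cy_3 = 4.5; cz_3 = 3.5; h_3 = 5.5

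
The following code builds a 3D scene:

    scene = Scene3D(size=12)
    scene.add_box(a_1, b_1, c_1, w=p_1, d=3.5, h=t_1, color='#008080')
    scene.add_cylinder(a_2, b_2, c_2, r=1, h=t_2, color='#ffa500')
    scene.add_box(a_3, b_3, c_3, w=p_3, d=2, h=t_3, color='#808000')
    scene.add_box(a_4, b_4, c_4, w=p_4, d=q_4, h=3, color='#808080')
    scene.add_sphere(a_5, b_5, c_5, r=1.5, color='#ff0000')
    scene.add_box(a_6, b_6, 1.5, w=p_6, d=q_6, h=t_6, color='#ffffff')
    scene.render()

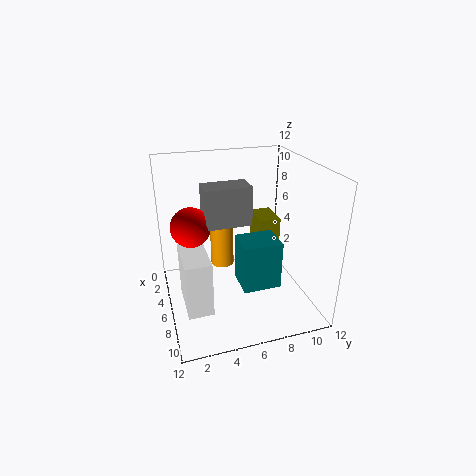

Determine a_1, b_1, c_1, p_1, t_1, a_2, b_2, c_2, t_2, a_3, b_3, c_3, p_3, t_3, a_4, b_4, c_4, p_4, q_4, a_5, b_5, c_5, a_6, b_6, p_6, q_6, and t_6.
a_1 = 3.5; b_1 = 6.5; c_1 = 0.5; p_1 = 3; t_1 = 4.5; a_2 = 4.5; b_2 = 5; c_2 = 3; t_2 = 6; a_3 = 0.5; b_3 = 9; c_3 = 1; p_3 = 3; t_3 = 5; a_4 = 6; b_4 = 3; c_4 = 8; p_4 = 2; q_4 = 3.5; a_5 = 7; b_5 = 2; c_5 = 8; a_6 = 5.5; b_6 = 1; p_6 = 4; q_6 = 2; t_6 = 4.5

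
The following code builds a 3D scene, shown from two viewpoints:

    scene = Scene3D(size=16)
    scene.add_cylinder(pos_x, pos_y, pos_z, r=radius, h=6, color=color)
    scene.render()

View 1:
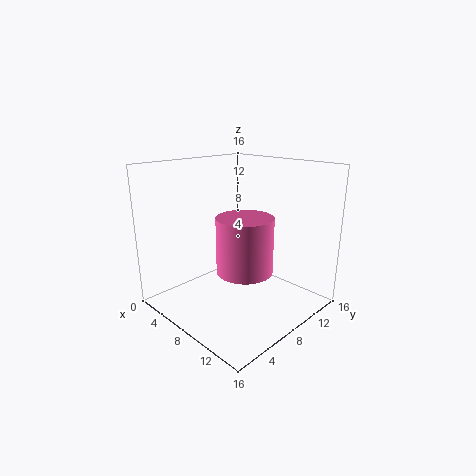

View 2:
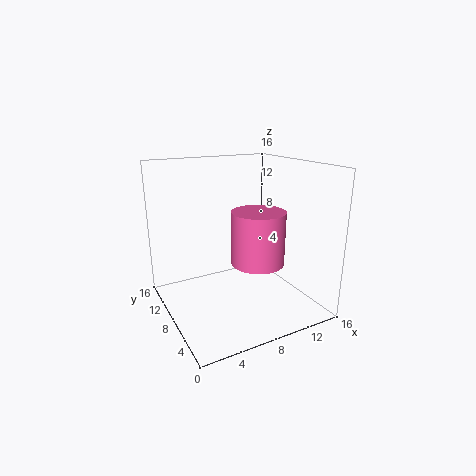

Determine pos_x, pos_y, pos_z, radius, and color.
pos_x = 10
pos_y = 7
pos_z = 5
radius = 3
color = 'hotpink'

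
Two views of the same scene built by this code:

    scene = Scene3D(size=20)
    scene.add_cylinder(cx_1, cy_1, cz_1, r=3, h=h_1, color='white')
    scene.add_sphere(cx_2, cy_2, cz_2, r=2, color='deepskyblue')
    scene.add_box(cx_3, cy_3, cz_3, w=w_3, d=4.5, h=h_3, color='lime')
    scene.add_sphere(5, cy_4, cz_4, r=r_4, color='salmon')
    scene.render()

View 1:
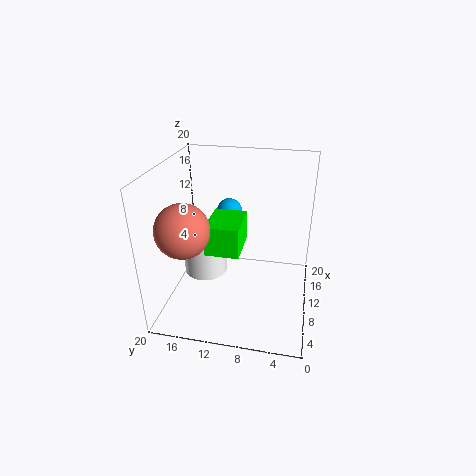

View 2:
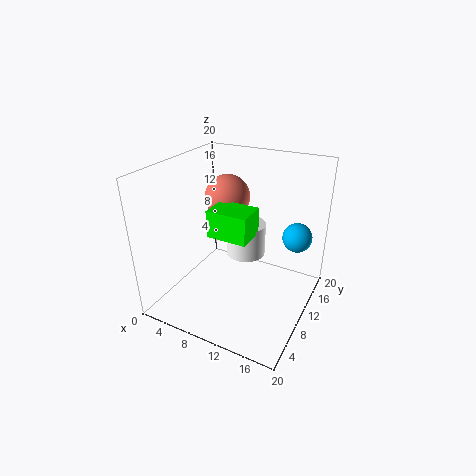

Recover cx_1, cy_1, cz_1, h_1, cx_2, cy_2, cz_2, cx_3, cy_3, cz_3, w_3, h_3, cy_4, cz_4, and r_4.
cx_1 = 9, cy_1 = 14.5, cz_1 = 5, h_1 = 5, cx_2 = 17.5, cy_2 = 13, cz_2 = 10.5, cx_3 = 5.5, cy_3 = 9, cz_3 = 9.5, w_3 = 6, h_3 = 4, cy_4 = 16, cz_4 = 13, r_4 = 3.5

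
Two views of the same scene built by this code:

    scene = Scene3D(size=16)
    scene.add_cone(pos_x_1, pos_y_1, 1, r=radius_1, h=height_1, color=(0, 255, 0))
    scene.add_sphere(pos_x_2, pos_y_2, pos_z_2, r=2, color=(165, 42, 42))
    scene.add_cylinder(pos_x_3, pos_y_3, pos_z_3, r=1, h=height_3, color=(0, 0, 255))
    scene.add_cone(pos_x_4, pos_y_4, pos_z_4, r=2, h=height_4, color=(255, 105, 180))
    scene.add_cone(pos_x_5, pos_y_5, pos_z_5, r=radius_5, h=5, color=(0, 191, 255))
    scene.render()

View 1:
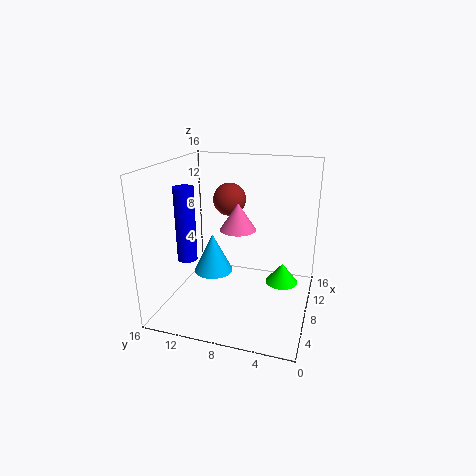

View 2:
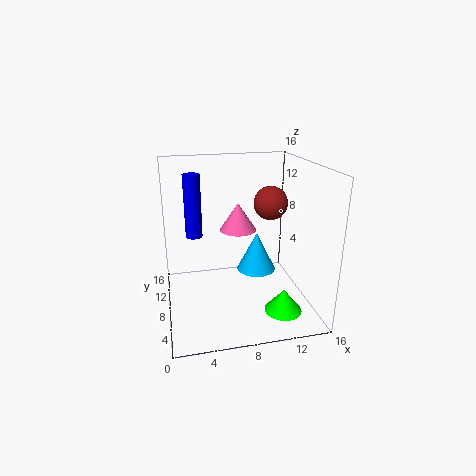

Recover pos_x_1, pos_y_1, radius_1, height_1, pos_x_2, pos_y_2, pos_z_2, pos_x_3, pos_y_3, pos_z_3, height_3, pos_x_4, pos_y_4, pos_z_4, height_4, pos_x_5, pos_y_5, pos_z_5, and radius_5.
pos_x_1 = 12; pos_y_1 = 3.5; radius_1 = 2; height_1 = 2.5; pos_x_2 = 12.5; pos_y_2 = 10.5; pos_z_2 = 11; pos_x_3 = 3.5; pos_y_3 = 12; pos_z_3 = 7; height_3 = 7.5; pos_x_4 = 8; pos_y_4 = 8; pos_z_4 = 9; height_4 = 3; pos_x_5 = 11.5; pos_y_5 = 12.5; pos_z_5 = 1.5; radius_5 = 2.5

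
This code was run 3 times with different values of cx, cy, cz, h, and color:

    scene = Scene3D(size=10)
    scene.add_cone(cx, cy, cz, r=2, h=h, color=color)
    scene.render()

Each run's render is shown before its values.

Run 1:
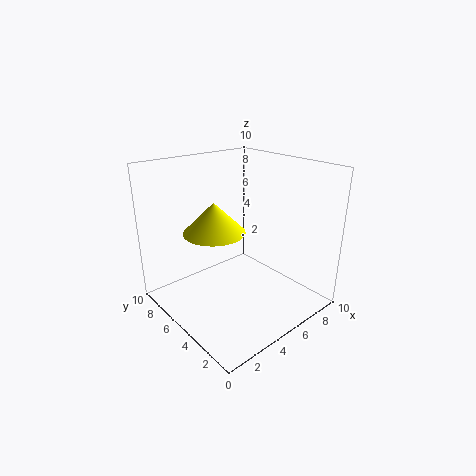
cx = 3
cy = 5
cz = 6
h = 2
color = 'yellow'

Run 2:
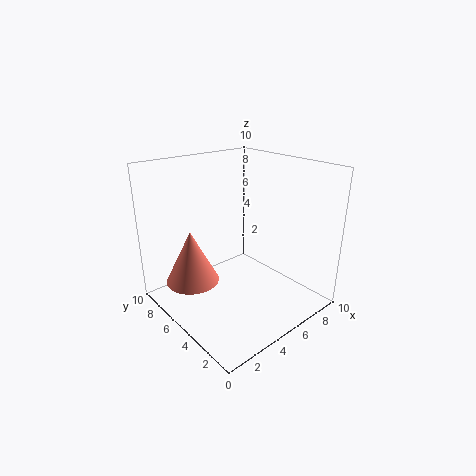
cx = 3
cy = 8
cz = 1
h = 4
color = 'salmon'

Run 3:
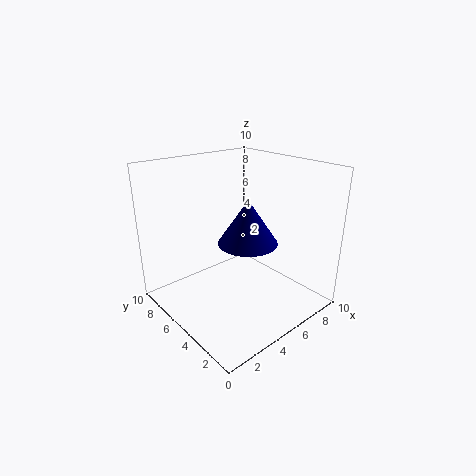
cx = 5
cy = 4
cz = 5
h = 3
color = 'navy'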